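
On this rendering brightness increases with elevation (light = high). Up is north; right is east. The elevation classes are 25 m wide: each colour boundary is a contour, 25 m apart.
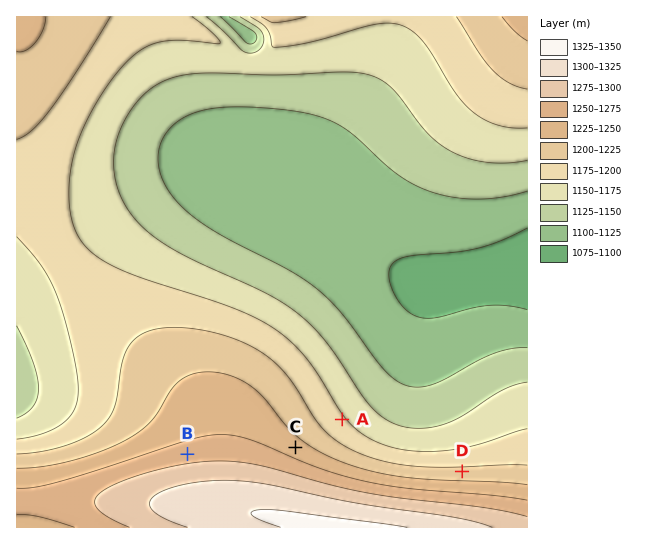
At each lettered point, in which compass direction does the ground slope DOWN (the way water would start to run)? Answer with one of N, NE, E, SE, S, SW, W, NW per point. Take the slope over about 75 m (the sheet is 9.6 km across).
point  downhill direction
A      NE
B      N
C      NE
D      N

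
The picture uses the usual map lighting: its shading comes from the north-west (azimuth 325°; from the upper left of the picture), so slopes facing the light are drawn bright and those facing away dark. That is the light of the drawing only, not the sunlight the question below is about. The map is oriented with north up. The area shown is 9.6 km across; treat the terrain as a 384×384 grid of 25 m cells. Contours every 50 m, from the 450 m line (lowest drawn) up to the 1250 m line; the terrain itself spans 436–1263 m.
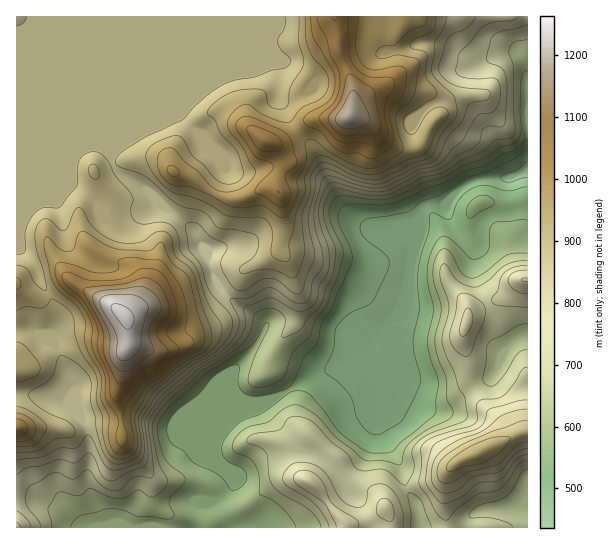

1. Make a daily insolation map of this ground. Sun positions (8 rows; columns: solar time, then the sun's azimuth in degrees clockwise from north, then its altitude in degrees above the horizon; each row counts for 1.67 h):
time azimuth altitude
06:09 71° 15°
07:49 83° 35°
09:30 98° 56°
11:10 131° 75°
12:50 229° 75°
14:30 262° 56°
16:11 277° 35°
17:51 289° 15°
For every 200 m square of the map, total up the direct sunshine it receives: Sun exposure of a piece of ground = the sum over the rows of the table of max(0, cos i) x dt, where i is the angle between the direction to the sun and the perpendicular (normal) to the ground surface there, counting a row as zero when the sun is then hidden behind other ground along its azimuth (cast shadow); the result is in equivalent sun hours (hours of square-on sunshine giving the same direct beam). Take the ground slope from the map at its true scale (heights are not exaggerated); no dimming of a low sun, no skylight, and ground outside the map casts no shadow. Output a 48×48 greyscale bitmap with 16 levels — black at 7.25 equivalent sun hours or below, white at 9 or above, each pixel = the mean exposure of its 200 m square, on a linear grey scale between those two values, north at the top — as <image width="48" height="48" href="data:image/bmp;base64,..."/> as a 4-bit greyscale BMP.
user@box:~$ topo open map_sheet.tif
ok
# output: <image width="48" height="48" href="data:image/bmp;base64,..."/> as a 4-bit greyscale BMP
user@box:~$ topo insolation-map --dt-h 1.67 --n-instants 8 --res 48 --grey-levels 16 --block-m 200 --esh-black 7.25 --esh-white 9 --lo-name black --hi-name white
<image width="48" height="48" href="data:image/bmp;base64,Qk32BAAAAAAAAHYAAAAoAAAAMAAAADAAAAABAAQAAAAAAIAEAAATCwAAEwsAABAAAAAAAAAAAAAAABEREQAiIiIAMzMzAERERABVVVUAZmZmAHd3dwCIiIgAmZmZAKqqqgC7u7sAzMzMAN3d3QDu7u4A////ALq8zd3d3MzMzdzM3dzKqczdzJvLzN3d3bvNzMzMzLzd3d3czcvJi8vcy6yqus3d3czd3MypvMzN3d3d3KqXnL3c2qqZmIqrzczMy8l4rLurzN3c25hnut3dy5l4mImZrMzMu6mamry8zd3du7qsq93d25qJqYeImruquomWRamqqc3cq9y6vd3MzKqJuVRnaXeJuGhjJXiqqcyqvN3d3du7vKqYm7mYVUWImWhohDeqmdy7zN3d3Ki8zJm7mJzLdViZqniMoyepmcys3d3dyZvd3aZoh1Wcyrq9y5mckkipmazKu83cqc3d3duYeIebzIm8uaqblCaZmZm9zLzLq93d3d3MzLq8zLzduah6liNpmZmazczMzd3d3d3cvLzLu93cmad7h1M2mZmYes3d3d3d3d3bvN3MzKq5madbhjASWZmUeZvd3d3d3d3KrN3c3cy4iqZJl0EBE3mUfcq93d3d3d26rMzdzd3JmYRJmJYAAAOGXMu83d3d3dyprMzdzd3JqoaLyrunQQBIe9u7zd3d3dqpq8zd3dypqpmay6qsypZYmdyqrN3d3dupq7vM3dyZqqd6ypqr2quIqs3Kq93d3dypm7rMzMyZqoNr25maubyZq8zJiqzd3dypmsvMy8y5qDOt3MqqqauamZiHaKrN3dyqqtzcy8ypc1m7zMqbqJqniYeZiKq93dupq83dy8uYSbhmi8url5mamYm6mKqt3dqpzLzLqsunrLqqmsush5m8qYq5l5qs3dqa28u5rMyZzN3d3LuaebvdyquqqJqt3duay925dtuszd3cu7yYnMzd3M27qaqt3d2qy93cy8q93Myqq82qvbzdzN3KmZqs3d26zd3d3drM3MrN3cuqy6u8zNy5iJqpvd3M3d3d3dvM3Mzd3dzMu7u7u7upiKqpvd3d3N3d3d3N3c3d3d3buqqZqpmIeaqZvM3d293d3d3d3d3d3d2qqIq6qJh2WYYzNpq7u83d3d3d3d3d3Khpmsy8y8qWZSAAAkaImJzLzN3d3czd2oZ6vLzKvNuocgAAIhREaJmqrN3d3bzNypnMy83LvNyWQiJWVDABRVZ4nN3d3czd3LvbvNupmr25U0m6mXM2dlZ4it3d3d3d3czczcqYibvLh4qqmryYmIiHZ93d3d3d3cvM3bmIvLvJmHd6mavImqu5eN3d3d3d3d3N3LqbyazJh3ibl6rJiaq7qd3d3d3d3d3dzMy7qsy7qazLiKvMmau7qd3d3d3d3d3d3N3dzN3KdX3LmIrdy7u6mt3d3d3d3d3d3czN3dzcmGzMuqvMzM3Jmt3d3d3d3d3d3dzMzdzcqXzM3KvJq8zKmt3d3d3d3d3d3d3d3d3MqZuavMqZrN3Lq93d3d3d3d3d3d3d3dyqmLq8zMuJrN3czN3d3d3d3d3d3d3d3dyqqbq93cu6vczc3d3d3d3d3d3d3d3d3duqqrq93KvLrLzMzN3d3d3d3d3d3d3d3cqpu8rN3bmZq6q7qt3d3d3d3d3d3d3d3dyorLrN3dy6zLu6qg=="/>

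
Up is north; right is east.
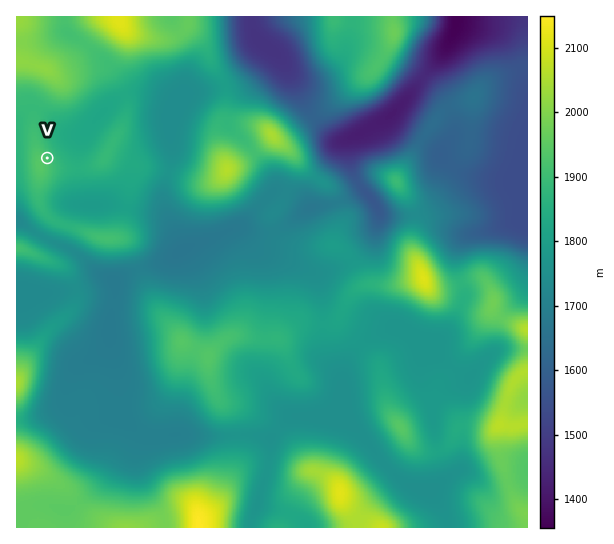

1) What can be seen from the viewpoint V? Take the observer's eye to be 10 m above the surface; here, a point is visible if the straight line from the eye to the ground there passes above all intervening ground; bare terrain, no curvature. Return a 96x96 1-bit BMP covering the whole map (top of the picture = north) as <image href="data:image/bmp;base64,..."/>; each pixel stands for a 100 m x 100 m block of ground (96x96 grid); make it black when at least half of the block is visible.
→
<image width="96" height="96" href="data:image/bmp;base64,Qk2+BAAAAAAAAD4AAAAoAAAAYAAAAGAAAAABAAEAAAAAAIAEAAATCwAAEwsAAAIAAAAAAAAA////AAAAAAAAH//PwAAAGAAAA/8AD///wAAAAAAAA/4AD///4AAAAAAAB/8AD////AAAEAAAB48AD////gAAMAAAAA8AD////wAAMAAAAB8AD////wAAOAAAABwAP////4AAOAAAADgAf////4AAPAAAADAB/////8AIfgAAAHAD/////4AP/wAAAOAH/////wAP/gAAAOA/w////AAH/AAAAeD/Af//EAAD4AAAA8D8AP/4AAAAAAAAB4BgAP/gAAAAAAGAB4AAAP/AAAAAAAMAB4AAAH+AAAAAAAMAT4AAAH8AAAAAAAcAb8AAAH4AAAAAAAcAf+IAAHwAAAAAAA+Af+EAAHAAAAAAAA+Af/AAAEAAAAAAAA+Af/AAAAAAAAAAAA8AP/AAAAAAAAAAAB4AP/AAAAAAAAAAABwAP/gAAAAAAAAAABwAA/jAAAAAAAAAABwBAfzAAAAAAAAAABgAAfxAAAAQAAAAADgAAP8AAAAYAAAAADgAAH8AAAAYEAAAADgAAB8AAAAcGAAAABwAAA8AAAAcOAAAAAAAGAcAAAAePAAAAAAADAcAAAAP/wHAAAAADAMAAAAP/8PAAAAADgAAAAAPh+fgEAAAAAAAAAAGB//4OAAAAAAAAAAAA//8OAAAAAAAAAAAA//+eAAIAAAAAAAAA////AAYAAAAAAAAA////AA4AAAAAAAAA////gP4AAAAAAAAA////x/4AAAAAAAAB//////4AAAAAAAAB//////4AAAAAAAAB//////wAAAAAAAAB//////wAAAAAAAAD//////wAAAAAAAAB////gfwAAAAAAAAA///+AfgAAAAAAAAAf//8AHgAAAAAAAAAP//8ABAAAAAA/AAAD/8AAAAAAAAD/wAABwAAAAAAAAAf/wAAAAAAAAAAAAAf/wAAAAAAAAAAAAAH/wAAAAAAAAAAAAAD/wAYAAAAAAAAAAAB/wA4AAAAAAAAAAAB/wB8AAAAAAAAAAAD/wD8AAAAAAAAAAAD/wD+AAAAAAAAAAAH/4B/AAAAAAAAAAAPwAB/gAAAAAAAAAAfwAA/gAAAAAAAAAH/wAA/wAAAAAAAAAH/4AAfgAAAAAAAAAP/4AAfgAAAAAAAAAP/8AAPgAAAAAAAAAP/8AAPgCAAAAAAAAP/+AAPAeAAAAAAAAf/+AAPA8AAAAAAAAf//AAHD8AAAAAAAAf//AAHP4AAAAAAAAf//AAHvwAAAAAAAAf//gADngAAAAAAAD///gABgAAAAAAAAD///gABgAAAAAAAAD///gAAAAAAAAAAAD///gAAAAAAAAAAAD///wAAAAAAMAAAAD/j/4AAAAAAcAAAAD/A/8ADgAAA+AAAAD+Af/gHAAAB+AAAADwAH/+eAAAH/AAAAAAAH//+AAAP/AAAAAAAH//+AAAf/gAAAAAAH//8AAA//wAAAAAAP//8AAA9/4AAAAAAf+B4AAA8/4AAAAAAfgAgAAA8/4AAAAAA/AAAAAB8/4AAAAAA+AAAAAB8f4AAAAAB8AAAAAA8H4AAAA="/>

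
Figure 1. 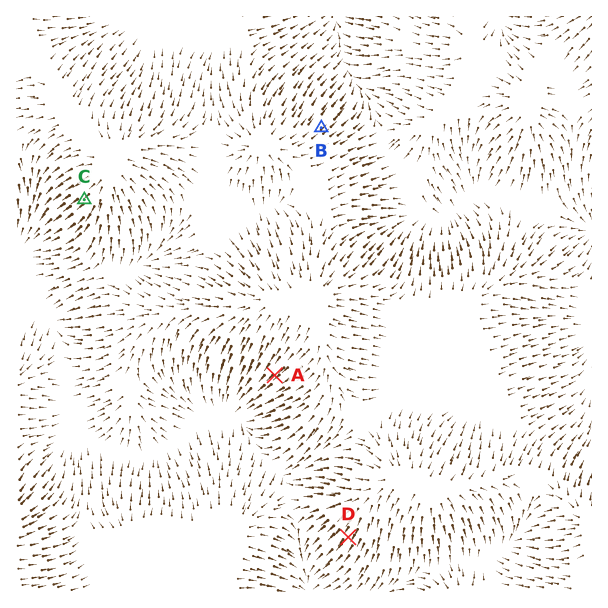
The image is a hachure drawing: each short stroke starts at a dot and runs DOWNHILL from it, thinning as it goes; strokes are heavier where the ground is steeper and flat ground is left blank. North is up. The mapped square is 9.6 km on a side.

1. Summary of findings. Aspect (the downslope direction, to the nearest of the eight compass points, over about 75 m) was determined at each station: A SW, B NE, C SW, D SW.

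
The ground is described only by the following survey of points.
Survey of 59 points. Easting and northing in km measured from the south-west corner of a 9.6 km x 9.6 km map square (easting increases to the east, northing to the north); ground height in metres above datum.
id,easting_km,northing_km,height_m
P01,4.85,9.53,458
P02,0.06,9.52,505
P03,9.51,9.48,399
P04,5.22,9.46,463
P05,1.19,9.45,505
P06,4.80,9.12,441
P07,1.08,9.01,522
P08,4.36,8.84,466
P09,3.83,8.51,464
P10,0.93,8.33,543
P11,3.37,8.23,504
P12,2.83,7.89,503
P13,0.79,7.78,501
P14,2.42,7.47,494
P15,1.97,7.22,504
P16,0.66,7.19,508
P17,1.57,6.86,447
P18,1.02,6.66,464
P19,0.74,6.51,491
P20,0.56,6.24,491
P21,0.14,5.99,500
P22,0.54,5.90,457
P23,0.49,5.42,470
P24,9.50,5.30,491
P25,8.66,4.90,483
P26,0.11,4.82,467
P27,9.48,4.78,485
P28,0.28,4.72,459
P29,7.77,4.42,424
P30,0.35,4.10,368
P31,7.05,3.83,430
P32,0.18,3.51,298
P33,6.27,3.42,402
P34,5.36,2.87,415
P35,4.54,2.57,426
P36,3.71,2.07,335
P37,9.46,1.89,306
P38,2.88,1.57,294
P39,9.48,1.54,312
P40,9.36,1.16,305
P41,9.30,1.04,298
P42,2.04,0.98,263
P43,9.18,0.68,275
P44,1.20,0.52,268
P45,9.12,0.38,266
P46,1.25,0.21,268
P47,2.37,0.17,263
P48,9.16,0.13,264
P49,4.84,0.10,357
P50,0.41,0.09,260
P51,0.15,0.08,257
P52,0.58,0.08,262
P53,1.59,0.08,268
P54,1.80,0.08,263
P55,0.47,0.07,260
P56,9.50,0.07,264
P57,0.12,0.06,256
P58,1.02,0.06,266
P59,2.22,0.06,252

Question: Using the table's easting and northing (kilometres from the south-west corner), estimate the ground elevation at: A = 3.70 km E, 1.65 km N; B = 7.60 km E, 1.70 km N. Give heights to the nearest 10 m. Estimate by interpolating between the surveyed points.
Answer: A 350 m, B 390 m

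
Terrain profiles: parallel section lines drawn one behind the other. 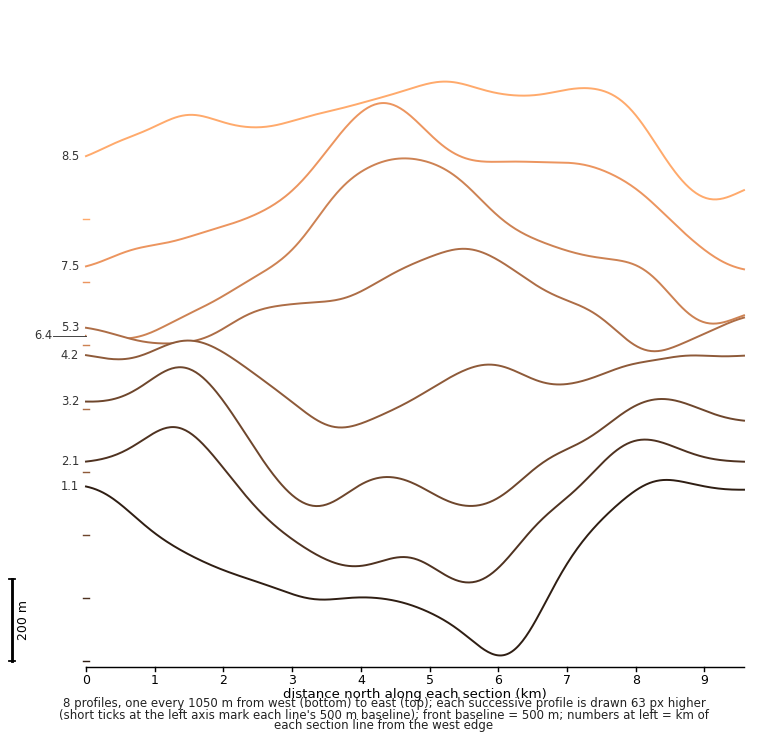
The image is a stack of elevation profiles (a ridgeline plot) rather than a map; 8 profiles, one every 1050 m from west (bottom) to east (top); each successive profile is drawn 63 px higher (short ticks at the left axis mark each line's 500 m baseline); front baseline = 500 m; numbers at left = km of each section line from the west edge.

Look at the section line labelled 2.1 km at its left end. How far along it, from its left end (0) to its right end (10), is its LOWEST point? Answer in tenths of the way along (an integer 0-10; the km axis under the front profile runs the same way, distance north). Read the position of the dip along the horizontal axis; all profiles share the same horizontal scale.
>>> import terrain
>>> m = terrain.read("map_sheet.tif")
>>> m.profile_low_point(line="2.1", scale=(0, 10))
6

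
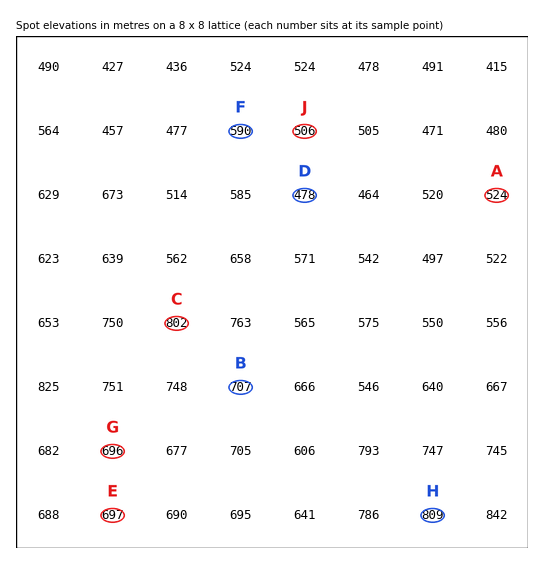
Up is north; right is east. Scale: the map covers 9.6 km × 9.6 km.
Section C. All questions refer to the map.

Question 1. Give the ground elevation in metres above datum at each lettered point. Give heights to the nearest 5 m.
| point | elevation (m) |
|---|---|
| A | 525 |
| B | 705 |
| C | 800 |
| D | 480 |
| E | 695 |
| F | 590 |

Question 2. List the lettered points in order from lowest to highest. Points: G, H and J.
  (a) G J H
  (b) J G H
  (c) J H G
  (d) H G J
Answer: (b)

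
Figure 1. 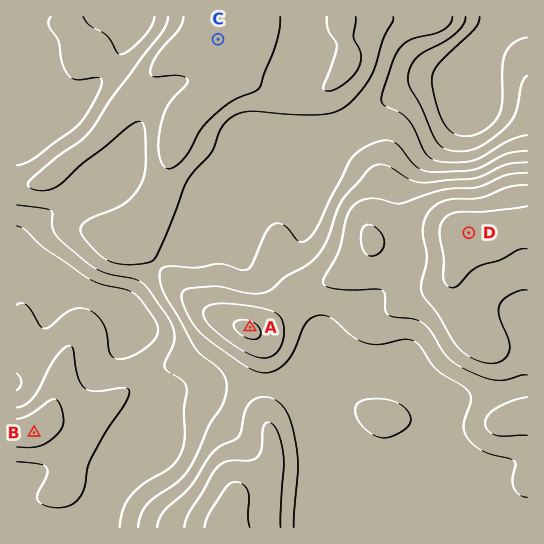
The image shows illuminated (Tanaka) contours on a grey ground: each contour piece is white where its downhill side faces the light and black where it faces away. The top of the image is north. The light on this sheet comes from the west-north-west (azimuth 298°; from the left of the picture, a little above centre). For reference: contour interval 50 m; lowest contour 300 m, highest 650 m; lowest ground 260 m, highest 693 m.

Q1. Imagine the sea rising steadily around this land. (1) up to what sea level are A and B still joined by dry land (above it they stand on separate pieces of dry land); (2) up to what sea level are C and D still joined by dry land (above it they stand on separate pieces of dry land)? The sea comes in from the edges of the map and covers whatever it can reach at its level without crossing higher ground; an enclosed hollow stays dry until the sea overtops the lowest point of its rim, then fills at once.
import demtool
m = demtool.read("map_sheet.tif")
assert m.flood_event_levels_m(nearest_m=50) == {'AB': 400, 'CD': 450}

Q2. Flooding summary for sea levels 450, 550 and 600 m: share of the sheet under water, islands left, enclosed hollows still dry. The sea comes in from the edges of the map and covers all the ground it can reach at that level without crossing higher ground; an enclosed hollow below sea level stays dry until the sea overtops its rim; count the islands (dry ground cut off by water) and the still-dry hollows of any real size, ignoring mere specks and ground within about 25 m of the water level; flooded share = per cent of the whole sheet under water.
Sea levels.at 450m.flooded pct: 43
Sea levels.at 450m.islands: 0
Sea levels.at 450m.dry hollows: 0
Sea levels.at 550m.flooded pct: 85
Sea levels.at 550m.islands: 1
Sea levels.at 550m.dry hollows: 0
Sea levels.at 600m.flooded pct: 94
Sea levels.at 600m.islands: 0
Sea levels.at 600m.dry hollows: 0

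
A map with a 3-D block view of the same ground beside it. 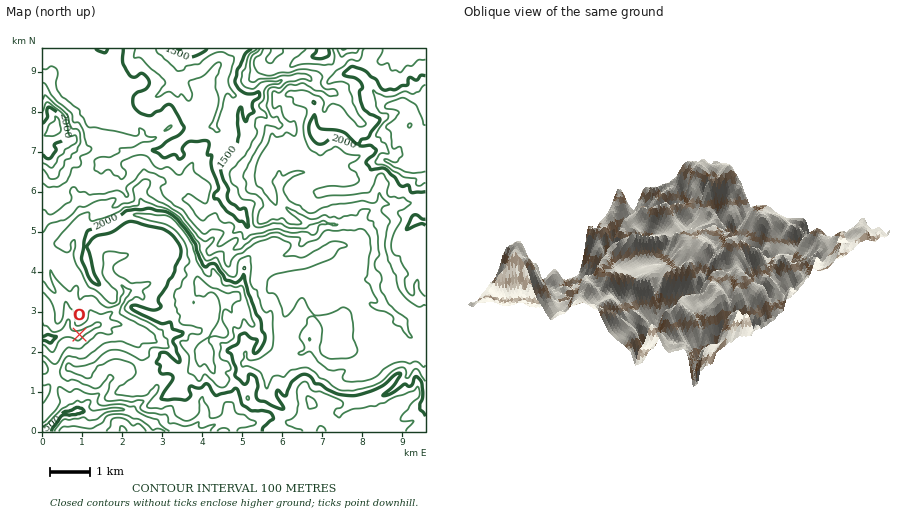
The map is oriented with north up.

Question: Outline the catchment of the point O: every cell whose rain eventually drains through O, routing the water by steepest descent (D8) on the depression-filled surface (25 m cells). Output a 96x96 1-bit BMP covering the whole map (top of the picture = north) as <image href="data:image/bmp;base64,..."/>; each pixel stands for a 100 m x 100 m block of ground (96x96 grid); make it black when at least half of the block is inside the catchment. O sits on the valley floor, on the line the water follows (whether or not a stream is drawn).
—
<image width="96" height="96" href="data:image/bmp;base64,Qk2+BAAAAAAAAD4AAAAoAAAAYAAAAGAAAAABAAEAAAAAAIAEAAATCwAAEwsAAAIAAAAAAAAA////AAAAAAAAAAAAAAAAAAAAAAAAAAAAAAAAAAAAAAAAAAAAAAAAAAAAAAAAAAAAAAAAAAAAAAAAAAAAAAAAAAAAAAAAAAAAAAAAAAAAAAAAAAAAAAAAAAAAAAAAAAAAAAAAAAAAAAAAAAAAAAAAAAAAAAAAAAAAAAAAAAAAAAAAAAAAAAAAAAAAAAAAAAAAAAAAAAAAAAAAAAAAAAAAAAAAAAAAAAAAAAAAAAAAAAAAAAAAEAAAAAAAAAAAAAAAeAAAAAAAAAAAAABg/AAAAAAAAAAAAAD4/gAAAAAAAAAAAAP//wAAAAAAAAAAA////wAAAAAAAAAAB////wAAAAAAAAAAD////wAAAAAAAAAAH////4AAAAAAAAAAP////8AAAAAAAAAAf////+AAAAAAAAAAf/////gAAAAAAAAAf/////gAAAAAAAAAf/////gAAAAAAAAAf/////gAAAAAAAAAf/////gAAAAAAAAAf/////gAAAAAAAAAf/////gAAAAAAAAAf/////wAAAAAAAAAP/////wAAAAAAAAAP/////gAAAAAAAAAH////+AAAAAAAAAAD////wAAAAAAAAAAB////gAAAAAAAAAAB////gAAAAAAAAAAD////gAAAAAAAAAAD////AAAAAAAAAAAD////AAAAAAAAAAAH////AAAAAAAAAAAH////AAAAAAAAAAAH///+AAAAAAAAAAAH///+AAAAAAAAAAAH///+AAAAAAAAAAAH///8AAAAAAAAAAAH///8AAAAAAAAAAAD///4AAAAAAAAAAAA///wAAAAAAAAAAAAH//gAAAAAAAAAAAAB//AAAAAAAAAAAAAA/wAAAAAAAAAAAAAAAAAAAAAAAAAAAAAAAAAAAAAAAAAAAAAAAAAAAAAAAAAAAAAAAAAAAAAAAAAAAAAAAAAAAAAAAAAAAAAAAAAAAAAAAAAAAAAAAAAAAAAAAAAAAAAAAAAAAAAAAAAAAAAAAAAAAAAAAAAAAAAAAAAAAAAAAAAAAAAAAAAAAAAAAAAAAAAAAAAAAAAAAAAAAAAAAAAAAAAAAAAAAAAAAAAAAAAAAAAAAAAAAAAAAAAAAAAAAAAAAAAAAAAAAAAAAAAAAAAAAAAAAAAAAAAAAAAAAAAAAAAAAAAAAAAAAAAAAAAAAAAAAAAAAAAAAAAAAAAAAAAAAAAAAAAAAAAAAAAAAAAAAAAAAAAAAAAAAAAAAAAAAAAAAAAAAAAAAAAAAAAAAAAAAAAAAAAAAAAAAAAAAAAAAAAAAAAAAAAAAAAAAAAAAAAAAAAAAAAAAAAAAAAAAAAAAAAAAAAAAAAAAAAAAAAAAAAAAAAAAAAAAAAAAAAAAAAAAAAAAAAAAAAAAAAAAAAAAAAAAAAAAAAAAAAAAAAAAAAAAAAAAAAAAAAAAAAAAAAAAAAAAAAAAAAAAAAAAAAAAAAAAAAAAAAAAAAAAAAAAAAAAAAAAAAAAAAAAAAAAAAAAAAAAAAAAAAAAAAAAAAAAAAAAAAAAAAAAAAAAAAAAAAAA="/>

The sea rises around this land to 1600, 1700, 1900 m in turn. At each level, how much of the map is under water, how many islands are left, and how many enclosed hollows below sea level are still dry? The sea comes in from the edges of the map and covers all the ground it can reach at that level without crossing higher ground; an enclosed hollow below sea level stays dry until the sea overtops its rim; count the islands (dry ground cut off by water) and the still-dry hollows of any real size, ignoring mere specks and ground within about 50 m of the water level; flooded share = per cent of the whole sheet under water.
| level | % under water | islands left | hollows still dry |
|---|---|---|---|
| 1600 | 17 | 0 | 0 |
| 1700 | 27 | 0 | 0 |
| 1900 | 65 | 0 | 0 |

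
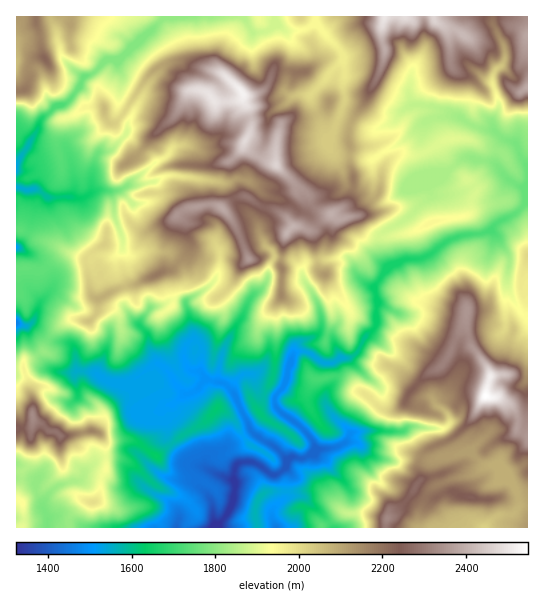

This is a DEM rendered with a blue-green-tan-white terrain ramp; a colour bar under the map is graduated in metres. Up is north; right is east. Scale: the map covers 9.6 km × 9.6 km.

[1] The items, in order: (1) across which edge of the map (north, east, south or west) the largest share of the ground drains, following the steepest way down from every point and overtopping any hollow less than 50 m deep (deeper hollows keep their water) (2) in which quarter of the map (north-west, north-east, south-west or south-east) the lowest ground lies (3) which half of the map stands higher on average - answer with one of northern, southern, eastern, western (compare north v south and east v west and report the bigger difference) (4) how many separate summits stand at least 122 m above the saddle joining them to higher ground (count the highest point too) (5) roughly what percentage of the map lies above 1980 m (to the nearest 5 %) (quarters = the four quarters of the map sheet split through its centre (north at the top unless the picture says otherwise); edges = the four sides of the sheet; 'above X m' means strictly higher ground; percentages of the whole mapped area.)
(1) Drainage is mainly to the south: more ground falls towards that edge than towards any other.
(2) The lowest ground is in the south-west quarter.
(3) Taken as a whole, the northern half is higher than the southern.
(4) There are 7 summits with 122 m or more of prominence.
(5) Ground above 1980 m makes up about 45 % of the sheet.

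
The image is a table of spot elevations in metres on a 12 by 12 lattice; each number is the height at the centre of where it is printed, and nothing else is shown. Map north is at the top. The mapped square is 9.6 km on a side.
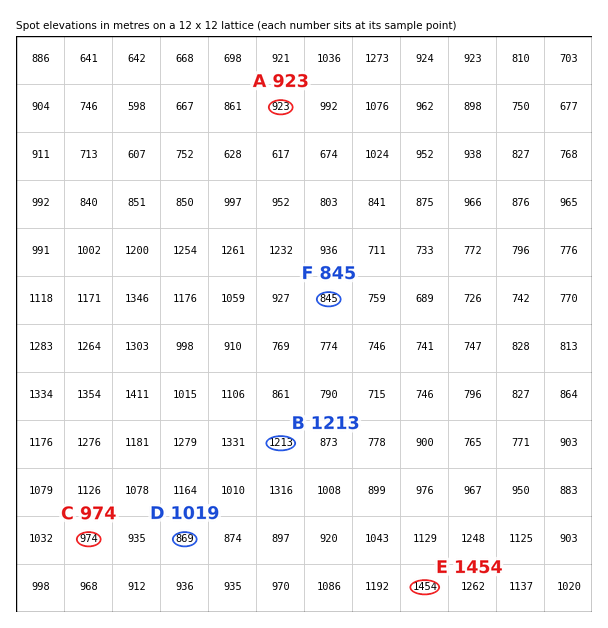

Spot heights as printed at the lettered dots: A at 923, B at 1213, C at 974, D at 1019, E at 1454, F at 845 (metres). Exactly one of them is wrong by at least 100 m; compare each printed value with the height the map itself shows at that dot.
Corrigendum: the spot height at D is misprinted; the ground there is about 869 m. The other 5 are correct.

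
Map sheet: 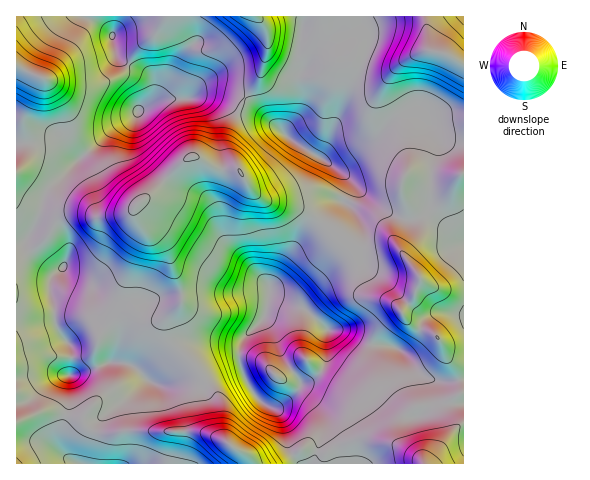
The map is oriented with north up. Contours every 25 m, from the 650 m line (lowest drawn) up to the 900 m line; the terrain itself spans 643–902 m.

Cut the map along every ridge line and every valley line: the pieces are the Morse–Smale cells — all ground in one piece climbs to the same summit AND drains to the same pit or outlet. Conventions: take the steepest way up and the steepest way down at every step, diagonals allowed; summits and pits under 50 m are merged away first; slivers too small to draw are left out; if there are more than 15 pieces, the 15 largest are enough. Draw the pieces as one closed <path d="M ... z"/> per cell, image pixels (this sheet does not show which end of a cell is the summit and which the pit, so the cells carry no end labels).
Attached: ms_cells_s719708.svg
<path d="M194 156l-12 6-31 32-16 13 0 7 6 10 16 12 10 12 12 35 3 18-14 17 0 16 4 9 24 24 8 13 20-12 14-3 17 31 11 10 10 2 11-7 15-17 9-3 11-10 4-10 2-32-22-19-25-8-11-7 20 7 8-1 35-32 21-11 4-7-53-40-34-8-11-5-12-12-10-17-21 0z"/><path d="M134 207l-10 7-19 3-11 0-17-5-25 2-11-3-16 31 4 9 12 12 9 7 8 1-7 8-1 12 4 15 3 22 14 19 1 10-2 18 19-4 20-9 11 0 13 4 14 14 13 6 41-4 3-3-5-8-27-28-4-9 0-16 14-17-3-18-11-33-11-14-16-12-6-10z"/><path d="M189 16l-75 1-1 25 3 13 10 9 24 12 4 8-1 12-7 11-3 0-12 12-22 13-61 57-8 19 2 4 10 2 25-2 17 5 33-4 24-19 31-32 10-6 8 2 17 11 21-1-11-16 0-14 17-40-20-7-18-1-18 9-21 0-18 5 16-15 18-33 12-13z"/><path d="M428 214l-13 6 0 16-12 18-7-7-8 0-14 5-16-2-4 8-21 11-35 32-8 1-20-7 11 7 25 8 22 20 15 1 21 12 7 2 15 0 16 6 7 7 6 11 13 10 16 3 18-2 2-2 0-136-25-22z"/><path d="M339 330l-11 0-2 31-4 10-11 10-9 3-11 13 10-2 4 3 12 12 3 7 2 17-7 25-4 4 152 1 1-85-20 3-16-3-13-10-6-11-7-7-16-6-18-1z"/><path d="M113 16l-97 1 0 47 11 8 13 5-16 39 2 37-4 13-6 6 0 29 5 4 19 6 8-22 61-57 22-13 19-18 3-5 1-12-4-8-24-12-10-9-3-13z"/><path d="M25 241l-9 3 1 178 24-10 15 0 27 6 2 7 4 4 9 3 13 2 14-4 74 1 26 9-5-40-16-20-8 4-36 2-13-6-14-14-13-4-11 0-39 13 1-28-14-19-3-22-4-15 1-12 7-8-8-1-9-7-12-12z"/><path d="M238 365l-14 3-19 11 16 25 2 29 2 9-26-11-74-1-14 4-13-2-9-3-4-4-2-7-27-6-15 0-25 11 0 40 295 1 4-5 7-25 0-13-5-11-16-15-6 0-18 13-11-2-11-10z"/><path d="M428 50l-11 3-24 13-9 0-22-6-4 14-10 15-19 51-10 17 3 3 6 3 7-1 22-15 18-9 17-18 18-8 13 2 19 24 10 4 12 1 0-79-19-11z"/><path d="M245 99l-15 32-3 7 0 14 21 34 7 7 12 9 38 9 52 39 5-18-1-9-5-12-12-9 7-14-1-8-20-16-39-24-33-32z"/><path d="M417 112l-12 1-9 5-21 20-18 9-22 15-6 2 19 13 26 27 17 10 15 6 9-2-13-24-1-8 3-9 21 9 16 0 10-3 13-10 0-29-22-6-16-21z"/><path d="M361 16l-57 1-6 35 4 16-4 10 3 27-4 11-10 11-3 6 11 10 24 14 10-17 19-51 14-27 0-4-9-3 9-22-2-2z"/><path d="M257 16l-67 0 5 27-12 13-18 33-12 13 14-3 21 0 18-9 18 1 21 7 15-21 8-30-2-19z"/><path d="M304 16l-46 1 8 11 2 19-8 30-15 21 39 35 13-17 4-11-3-27 4-10-4-16z"/><path d="M424 16l-40 0-14 6-8 10 8 6-6 21 20 7 9 0 24-13 10-3 4 1z"/>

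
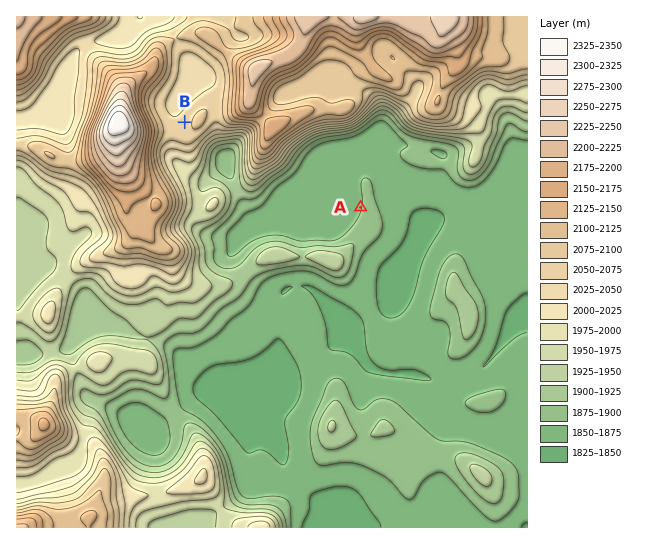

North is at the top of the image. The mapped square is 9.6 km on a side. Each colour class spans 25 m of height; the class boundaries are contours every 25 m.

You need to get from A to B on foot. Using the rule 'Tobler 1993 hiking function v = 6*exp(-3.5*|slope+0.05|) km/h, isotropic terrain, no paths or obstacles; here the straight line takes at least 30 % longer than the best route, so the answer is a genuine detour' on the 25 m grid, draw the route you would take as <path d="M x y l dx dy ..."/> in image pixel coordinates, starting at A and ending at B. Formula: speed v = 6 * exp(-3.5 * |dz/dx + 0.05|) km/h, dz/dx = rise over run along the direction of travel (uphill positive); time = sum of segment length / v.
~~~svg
<path d="M361 207l-22-10-85 0-41-22-7-6-21-43 0-4"/>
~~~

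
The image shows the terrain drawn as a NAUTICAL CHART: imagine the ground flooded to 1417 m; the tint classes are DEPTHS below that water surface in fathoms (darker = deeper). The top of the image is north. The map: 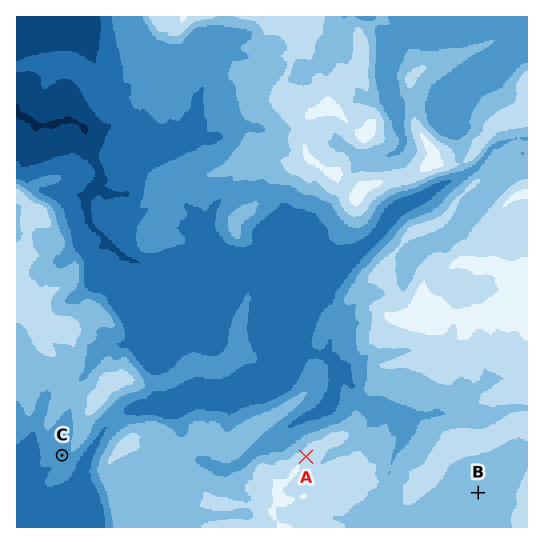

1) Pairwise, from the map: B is higher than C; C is lower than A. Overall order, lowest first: C B A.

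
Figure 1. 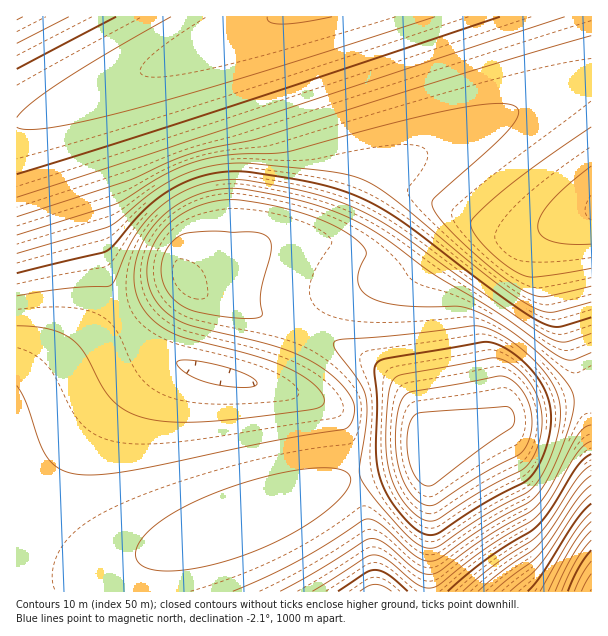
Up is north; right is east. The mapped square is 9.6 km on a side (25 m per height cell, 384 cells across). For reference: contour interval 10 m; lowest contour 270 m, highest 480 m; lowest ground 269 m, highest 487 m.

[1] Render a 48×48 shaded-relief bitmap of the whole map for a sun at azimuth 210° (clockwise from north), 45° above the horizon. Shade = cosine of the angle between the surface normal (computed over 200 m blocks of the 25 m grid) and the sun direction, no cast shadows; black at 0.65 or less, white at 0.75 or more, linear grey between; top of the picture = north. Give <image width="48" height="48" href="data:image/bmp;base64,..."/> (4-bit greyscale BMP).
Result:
<image width="48" height="48" href="data:image/bmp;base64,Qk32BAAAAAAAAHYAAAAoAAAAMAAAADAAAAABAAQAAAAAAIAEAAATCwAAEwsAABAAAAAAAAAAAAAAABEREQAiIiIAMzMzAERERABVVVUAZmZmAHd3dwCIiIgAmZmZAKqqqgC7u7sAzMzMAN3d3QDu7u4A////AJmZmZmZmZmqqqqqqqu7vN7uy7q7u6mHeJmZmZmZmZmaqqqqqqq7vN7uy7u7u7mHiJmZmZmZmZmZmqqqqqqqvN7u27u7u7qYiJmZmZmZmZmZmZmqqqqqvN7u27u7vLqYiZmYiIiIiZmZmZmZmqqqq97u27u7zMqYmZmIiIiIiIiImZmZmZmqq97uy7u8zMuZmpiIiIiIiIiIiIiZmZmZq97ty7u7zMqZmoiIiIiIiIiIiIiIiJmZq97ty7u7zLqYmoiIiIiIiIiIiIiIiIiJm93cuqq7vLqImoiIiIiIiIiHd4iIiIiIm83cqqqru6mImoiIiIiIh3d3d3d3d3iIm83LqZqqu6h4moiIiIiId3d3d3d3d3d4m8y6mZmaqph3moiIiIiId3d3d3d3d3d3m8y5iImZqYdnioiIiIiId3d3d3d3d3d4m7uoiIiJmXZmioiIiIiId3d3d3d3dnd5q7uYd3iIiGVWiYiIiIiIh3d3d3d3d3iavLqHd3d3h1RFeYiIiIiIiHd3d3d4iZq8zLl2Zmd3dUM1eIiIiIiIiId3iImaq7zMy6hmZmZmZDI1eIiIiIiIiIiJmqu8zMzMuodmZmZmUyI0Z3iIiIiIiJmrvMzMzMu6mHZmZmZlQhEkZ3eIiIiIiavM3d3My7qYd2ZmZmZkMQE1Znd4iIiIm83d3cy7qpiHd3ZmZmZTEAE1Znd3eIiJvN3dzLqpmIh3d3d2ZmZCEAJFZnd3d4iKvN3LupmIiIiId3d3d2UxABNWZnd3d3iazMyqmYiIiIiIiId3dlMgASRmZmd3d3iavLqYiIiIiIiIiIiHdUIQEkZmZmZ3d3iau6mIiIiIiIiIiIh3VCERJGZmZmZmd3eaqpiIiIiIiZmZiIdlQiEjRnd3ZmZmZ3eJmZiIiIiIiZmIh2VDMiI1Z4d3d2ZmZmeIiId4iIiIiIh2ZUQzIzRniIiId2ZmZmd3d3d3eIiHd2VUQzMzRFeImIiIiGZmZmZ3dmZmd3ZlVEQzMzNFV4iZmZmIiGZmZmZmZlVVVVRDMzMzNEVniJmZmZmZmGZmZmZmZVREMzMiIjM0VWeImZmZmZmZmXd2ZmZmZUQzIiIiI0RWZ4iJmZmZmZmZmXd3dmZmZlQzIiIjRVZ3iIiImZmZmZmZmXd3d3dmZmVEMzNFZnd3iIiIiJmZmZmZmYh3d3d3dmZlVVVmZ3d3d4iIiIiZmZmZmYiId3d3d3ZmZmZmZnd3d3d4iIiImZmZmZiIiId3d3d3ZmZmZmZ3d3d3eIiIiJmZmZmYiIiHd3d3d2ZmZmZmd3d3d3iIiIiZmZmZmIiIiHd3d3d2ZmZmZnd3d3d4iIiImamZmZmIiIh3d3d3dmZmZmZ3d3d3eIiIiKqpmZmZiIiIh3d3d3dmZmZmd3d3d3eIiKqqqpmZmZiIiId3d3d3ZmZmZnd3d3d3iKqqqqqZmZmYiIiHd3d3d3ZmZmZ3d3d3d6qqqqqqmZmZmIiIiHd3d3d2ZmZmZ3d3d6qqqqqqqZmZmYiIiId3d3d3ZmZmZnd3dw=="/>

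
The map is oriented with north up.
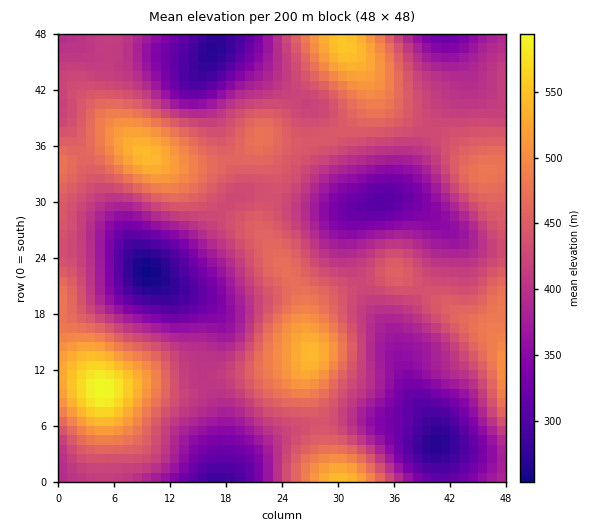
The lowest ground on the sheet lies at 255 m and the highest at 595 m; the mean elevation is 415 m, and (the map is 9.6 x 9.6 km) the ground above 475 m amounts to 14.8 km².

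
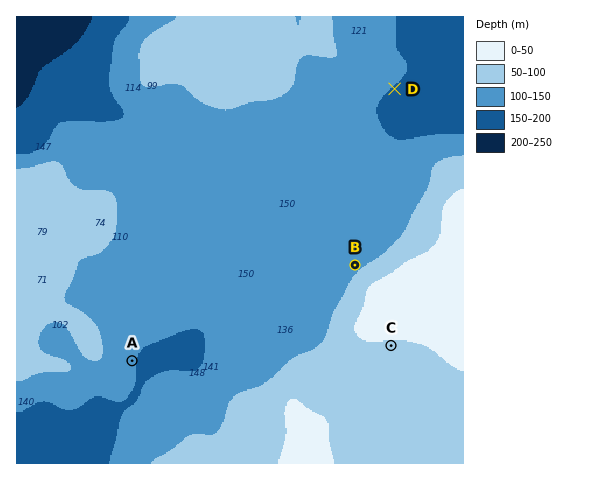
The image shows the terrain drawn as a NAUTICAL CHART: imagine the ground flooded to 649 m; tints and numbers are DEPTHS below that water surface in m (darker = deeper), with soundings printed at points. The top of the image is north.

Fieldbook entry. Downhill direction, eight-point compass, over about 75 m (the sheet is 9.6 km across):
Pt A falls E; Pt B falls NW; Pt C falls S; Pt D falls SE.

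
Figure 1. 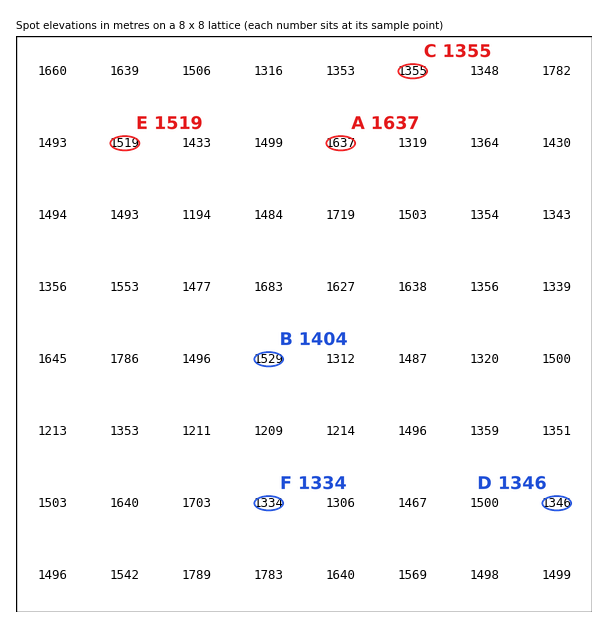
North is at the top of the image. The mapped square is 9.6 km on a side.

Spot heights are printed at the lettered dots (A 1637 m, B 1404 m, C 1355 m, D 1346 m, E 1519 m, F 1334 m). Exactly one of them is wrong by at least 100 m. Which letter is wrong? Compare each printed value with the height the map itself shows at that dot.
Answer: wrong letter B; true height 1529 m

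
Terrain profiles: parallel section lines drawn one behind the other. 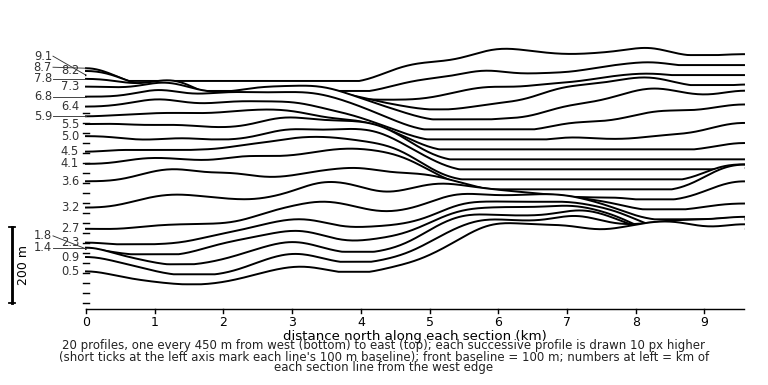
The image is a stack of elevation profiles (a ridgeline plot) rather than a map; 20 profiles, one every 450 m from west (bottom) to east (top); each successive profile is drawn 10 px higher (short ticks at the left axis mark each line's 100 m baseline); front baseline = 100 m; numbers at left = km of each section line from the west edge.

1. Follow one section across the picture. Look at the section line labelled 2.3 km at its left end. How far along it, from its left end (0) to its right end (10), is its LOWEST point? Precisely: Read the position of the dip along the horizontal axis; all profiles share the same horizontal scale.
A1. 1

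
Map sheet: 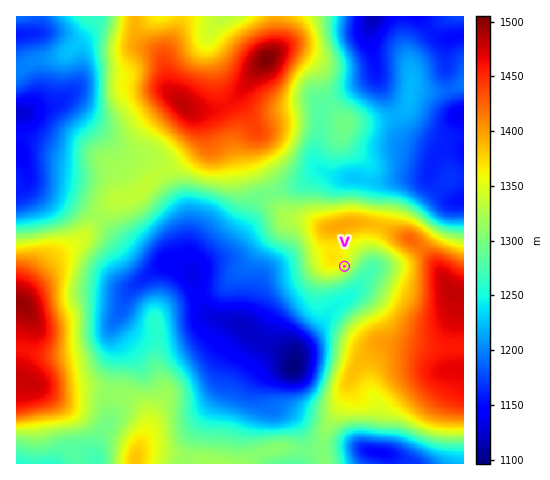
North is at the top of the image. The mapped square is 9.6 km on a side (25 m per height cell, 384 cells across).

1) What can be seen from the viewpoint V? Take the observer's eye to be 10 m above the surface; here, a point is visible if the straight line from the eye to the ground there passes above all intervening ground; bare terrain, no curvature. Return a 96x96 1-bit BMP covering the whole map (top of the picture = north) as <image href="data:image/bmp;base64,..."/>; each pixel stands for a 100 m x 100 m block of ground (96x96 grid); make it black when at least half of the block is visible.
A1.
<image width="96" height="96" href="data:image/bmp;base64,Qk2+BAAAAAAAAD4AAAAoAAAAYAAAAGAAAAABAAEAAAAAAIAEAAATCwAAEwsAAAIAAAAAAAAA////AAAAAAAAAAB/4f/wAAAAAAAAAAB////wAAAAAAAAAAB////8B4AAAAAAAAB//////4AAAAAAAAB//////4AAAAAAAAB//////4AAAAAAAAA//////4AAAAAAAAA//////8AAAAAAAwAf/////8AAAAAAD4Af/////8AAAAAAH8Af/////8AAAAAAf8Af/////8AAAAAA/8Af/////8AAAAAB/+A//////+AAAAAD//////////AAAAAH//////////AAAAAH//////////gAAAAP///z//////wAAAAf///j////w/4AAAB////j////gP8ADgD////H////AP8AH4D//wAH/z//AH+AH+D//AAH8AH+AD+AP8A/+AAHgAAMAD/AP4AP4AAAAAAAAB/AfwAHwAAAAAAAAB/gfwAHgAAAAAAAAB/5/wAHgAAAAAAAAB///wAHAAAAAAAAAD///4AOAAAAAAAAAD///4AIAAAAAAAAAH///8AAAAAAAAAAAP///8AAAAAAAAAAAf///+AAAAAAAAAAA////+AAAAAAAAAAAP///+AAAAAAAAAAAH///+AAAAAAAAAAAB///+AAAAAAAAAAAA///+AAAAAAAAAAAAf//+AAAAAAAAAAAAf//+AAAAAAAAAAAAf//+AAAAAAAAAAAA///8AAAAAAAAAAAA///8AAAAAAAAAAAAf//8AAAAAAAAAAAAP//4AAAAAAAAAAAAH//wAAAAAAAAAAAAH//AAAAAAAAAAAAAP/+AAAAAAAAAAAAAf/8AAAAAAAAAAAAA//wAAAAAAAAAAAAAf+AAAAAAAAAAAAAAAAAAAAAAAAAAAAAAAAAAAAAAAAAAAAAAAAAAAAAAAAAAAAAAAAAAAAAAAAAAAAAAAAAAAAAAAAAAAAAAAAAAAAAAAAAAAAAAAAAAAAAAAAAAAAAAAAAAAAAAAAAAAAAAAAAAAAAAAAAAAAAAAAAAAAAAAAAAAAAAAAAAAAAAAAAAAAAAAAAAAAAAAAAAAAAAAAAAAAAAAAAAAAAAAAAAAAAAAAAAAAAAAAAAAAAAAAAAAAAAAAAAAAAAAAAAAAAAAAAAAAAAAAAAAAAAAAAAAAAAAAAAAAAAAAAAAAAAAAAAAAAAAAAAAAAAAAAAAAAAAAAAAAAAAAAAAAAAAAAAAAAAAAAAAAAAAAAAAAAAAAAAAAAAAAAAAAAAAAAAAAAAAAAAAAAAAAAAAAAAAAAAAAAAAAAAAAAAAAAAAAAAAAAAAAAAAAAAAAAAAAAAAAAAAAAAAAAAAAAAAAAAAAAAAAAAAAAAAAAAAAAAAAAAAAAAAAAAAAAAAAAAAAAAAAAAAAAAAAAAAAAAAAAAAAAAAAAAAAAAAAAAAAAAAAAAAAAAAAAAAAAAAAAAAAAAAAAAAAAAAAAAAAAAAAAAAAAAAAAAAAAAAAAAAAAAAAAAAAAAAAAAAAAAAAAAAAAAAAAAAAAAAAAAAAAAAAAAAAAAAAAAAAAAAAAAAAAAAAAAAAAAAAAAAAAAAAAAAAAAAAAAAAAAA="/>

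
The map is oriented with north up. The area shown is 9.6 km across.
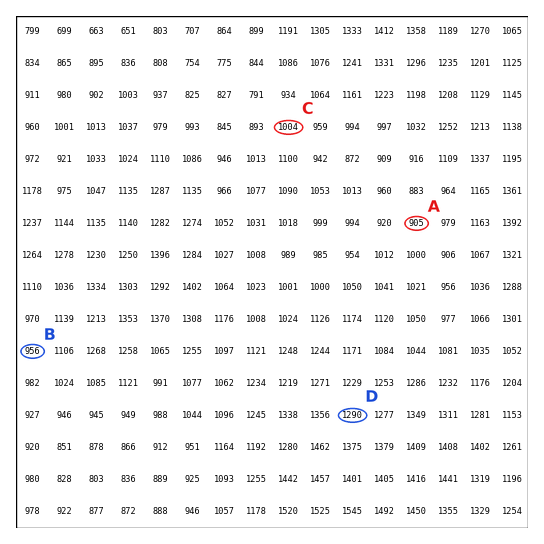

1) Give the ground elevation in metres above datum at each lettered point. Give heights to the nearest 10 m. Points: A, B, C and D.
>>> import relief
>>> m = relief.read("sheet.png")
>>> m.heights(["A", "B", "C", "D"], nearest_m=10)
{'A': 900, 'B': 960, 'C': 1000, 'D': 1290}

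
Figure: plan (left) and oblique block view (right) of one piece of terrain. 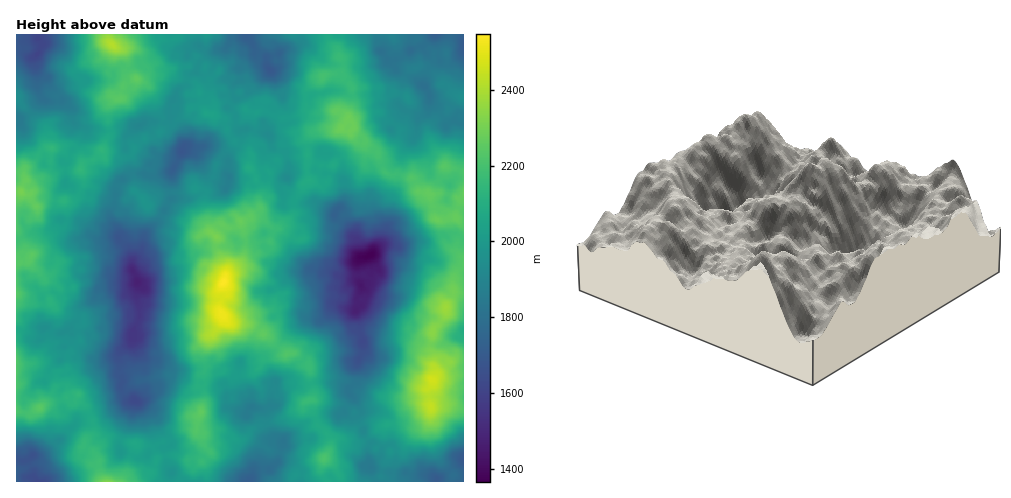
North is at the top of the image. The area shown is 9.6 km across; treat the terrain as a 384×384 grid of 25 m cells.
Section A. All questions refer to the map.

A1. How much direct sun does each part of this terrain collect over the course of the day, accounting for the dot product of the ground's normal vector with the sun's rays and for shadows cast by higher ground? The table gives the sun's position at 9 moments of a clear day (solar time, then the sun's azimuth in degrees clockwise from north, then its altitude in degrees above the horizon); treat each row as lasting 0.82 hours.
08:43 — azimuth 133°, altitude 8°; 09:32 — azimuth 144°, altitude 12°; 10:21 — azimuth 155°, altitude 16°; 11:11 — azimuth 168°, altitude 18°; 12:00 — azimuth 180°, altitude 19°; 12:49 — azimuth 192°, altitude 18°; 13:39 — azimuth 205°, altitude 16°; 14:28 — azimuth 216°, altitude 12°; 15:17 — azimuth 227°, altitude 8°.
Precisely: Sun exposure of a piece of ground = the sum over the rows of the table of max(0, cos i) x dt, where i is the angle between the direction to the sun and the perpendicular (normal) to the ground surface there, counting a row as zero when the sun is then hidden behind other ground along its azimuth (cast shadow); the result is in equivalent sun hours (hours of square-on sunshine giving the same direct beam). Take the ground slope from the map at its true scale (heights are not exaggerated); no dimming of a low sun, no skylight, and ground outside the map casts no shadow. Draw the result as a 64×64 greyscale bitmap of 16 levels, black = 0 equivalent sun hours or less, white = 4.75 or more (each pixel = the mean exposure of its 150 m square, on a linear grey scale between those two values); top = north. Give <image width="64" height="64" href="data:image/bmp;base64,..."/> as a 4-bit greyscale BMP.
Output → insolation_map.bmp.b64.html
<image width="64" height="64" href="data:image/bmp;base64,Qk12CAAAAAAAAHYAAAAoAAAAQAAAAEAAAAABAAQAAAAAAAAIAAATCwAAEwsAABAAAAAAAAAAAAAAABEREQAiIiIAMzMzAERERABVVVUAZmZmAHd3dwCIiIgAmZmZAKqqqgC7u7sAzMzMAN3d3QDu7u4A////AFV7qHiXUQABMjdjJs7LmKiXVCRomKtYl1EnhVRTRmaIepm7uqhiAAEjRGZou9uqvMlzIzNXi8pWQhNniIib2TMieIvcuWQgAAATeKqYqs3duphzM2mr2WRWV5qtut7IQpg2mYh1RDAAFDNHhDVZqsu7qZdVZEVmRIqZaZvP7shmuby4ZFdTQwFXdTMlZ5ZGeLupZCNEIBVYiZl1et7/3N3+7dgzNEJGVERDVlaLllVYm5VEVlIRA2dmZqib///+/u/+upYyNTRAAAETeqqHVVMmiHiHZ2VCMkKMu7vO//78//26liECEQAAAANodmRVMRN6vdyXlyAAJVeamYnNzM///8y5VFQhAAAAAUeHdTEhACV5qqhjEAAUQzR3iryr79muyoiYUzAAAAATVFWHUSMhIiN6zJVBEkIhJZmarLzMMleYesp0QQAAACNUIjVkR2RFMjWKqqhjFFaKiamHd5dCACR3dzNDAAABIzIAA0Z4iZl3VVaYhTETSZd4dUNVRGMQAzRVRDMQASMiIiEBR2aHd2Z0EBNEI0NUNDWJmIZWhxADQgEyQyJWZEQzJEVWiqumZYU0IiRVMiAiRmVZmYZVYyERIiJDMzRWZTM2iIl4rLh3ZXmGZlQyASJkM2Z3eHaIVEQiEjREMhM0M0VniYVXzc3Ly5dDIAABJDMxETRVZ4hxEzQzIzMiMyNoqYeoZDZ7//yXZnQgAAERIyRTE4ZCE0UzNEZDIhAkRYu7ur26mHis3ZQ0ZVMQEjREVRAjNjEBM0RWmGYxASRYqZzf687rqYVFUzZlVTI1d2ZTIQATEQAlZFh4h2IRE2h3Vt7+/uy7pAATEjMREjV4hkQ0IABFUzM0RGd3Y0MjV4Z3m8zv7LuFEAAAESEkREZlNYqDEVZTNnVWdDVVREVniIZFjv/LdEQgAAACMiMzNWZDVYmEuIiIqFZ3ZFVkNFVXh2esqHZSE1EAAAAAERIkQzUybMt4qcy5dUVUZEQzNFQ0R4dTNEUjUxERAAAAASIiRUV7ubzNyodBE1UjMyIkMyNnUyMzM1WHVDMREQAREBAjd3dniHZ1aZUQEyETM1ZVVlQjZ2IRI0djMzNFIRIiISJUQkeHVkNnp2NCMiICNYeJh4iXYwETZ3Q0QzQxEjNEMhIQNzJImHaJlUNUESRWZodka5dWZTETIjQyMiIhJFVEMgJEVpmYVRR4VVQzRFZEJEVFZXq6dCIiM1MyJDIBJEQyMzVnmFeGRmhVUzZ4d3VFIiJGiJhUQiIzM0MjMhMiMzESNayVM2dlZ2dlV3eIh1RDIBNXU4h3VVZVMQASNENEMQI1Z4dkVXeFZ2Z3dnaHdCEAASJHiZh5h2UyEAE1M0UyRUVEV2MQEiNEZ5h3hkVlISAAE1iam8y7p1VEMiIBNFeJZCICQyIhM0Q1h2mnRoh1MQATRXea3tl3Z5h2MiNEJYYzQRI1ZUQ0Q0Z3iYZ1eYiWMkVERomKqYZVaJiHaIZ4Y0SFRDV5mGdmd4eHd1RDSDOId3RZh0NVNneJqpiZqruYaFirdEdndWaamslDVzMxNUeHiFRmVGZEeamZdnaLzuzKZ6p2WImYiLq7y4VDMhERRTd2MSVURTJr3JiqmqqoZoZ3mZq6uZh4eJqpUzIgAAARElZAAURGZkaKqt3dy3Q0NKp1eKqqqIhqiHRmMQAAAAAAI1ITM1iaiIib3u7clkFHqnRkI0d3dlWXQkVUMgAAAAABVTSKnO7amYqrqqmHhmZURlQBN4h2ZWMSIjRlIAAAAAETQ3rLu8zNvMy4dUMzExUzWFRodXhSEREQA0IQAAASITMBWIZ4d73tzcliASNCUyNFiKuqmYZBEhACIQEgAWZUVjMjNDaJm93ahlMiaGY0QBNFZ2eaqYdlUgEQAlMliFVHZFZXipmKqWMhETWJhREkRUQ0esmKuFVUMQACNFhCQ0dndnRFiZiIZAARIiIhABVohTEWd3R3hVUxAAEVhkVDIlZnUzN4mZhjEAACEAAAA3h1MTRVVFd4p1MhIjSGM0U1h4V3isu6hTIQABIAAAABABIgABVVNZuql3iXeIYzQzVois7//qZREAEAIQAAAAERAAESJHYiNZqs28u6ciIjV4dYm83alSAAEyEQAAABMyERAkWIV0IUNZzf7+hXdnZ2MjRFVWZkIyIzMhAAACQxE0I1e6m6qWZmatvMqGaaiJdlQiE0RkYzNDMyAAETdxAAARNpzN79u4Vlh3dTNoiaZCRlVohTI1ZkMkQiNmSkEAACR4ms793bp2VWMkVEMyRTJVQ0MiAjUzM2hjJFi3QgASR6l3iZnMyYVmVUNFMRRUIlVUIQABNWZ3dkQ2eZIhJEe6hSMzSLzaqGVmRGRUEAAUVndBADZmZlUjE2dlMRIiWHcxIhNoqniahEJDMwEwAAFVe8qJdUREIgE0Z1MSISJYmFZmZEZ0WKqFI0ZUQyAAABJniphTIzEANXdSMhEQF6mIq7h2QQJVaHdWVYMREAABNDIjRUIyIRFIl0ESIRETVCWqurp2NFYxNGRCJWMhASNGQQA1VmQyIyJFMjISMRIQFEZr3+qGMiEyVRABISM0NVMgFHZlRCNVISJGZCRlIBE0R639qpUyNUUjYhEzRIhkQxJVQhJENGdTJERGRDIiNHdmmXMiMyVol3iqgyE2h6qWRlQhESV3eHh0ERRWVEVVZWZCAAAjRER5qsyWQ0V6rLiXYwEzJXh1ZUMAJY"/>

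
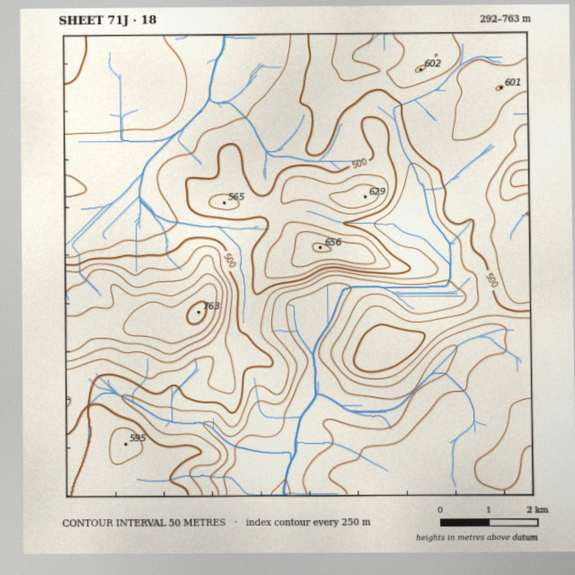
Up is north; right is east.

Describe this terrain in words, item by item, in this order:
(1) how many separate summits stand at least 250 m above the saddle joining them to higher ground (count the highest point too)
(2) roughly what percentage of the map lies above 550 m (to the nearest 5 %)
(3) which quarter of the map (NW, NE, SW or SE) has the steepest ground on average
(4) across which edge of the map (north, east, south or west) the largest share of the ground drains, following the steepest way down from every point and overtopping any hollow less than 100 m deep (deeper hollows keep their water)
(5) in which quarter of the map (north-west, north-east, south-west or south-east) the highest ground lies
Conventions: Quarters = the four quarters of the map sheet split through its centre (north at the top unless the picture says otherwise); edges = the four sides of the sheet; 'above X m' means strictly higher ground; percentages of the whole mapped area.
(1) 1 summit rises at least 250 m above its surroundings.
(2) About 20 % of the map lies above 550 m.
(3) Slopes are steepest in the south-west quarter.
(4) The largest share of the runoff leaves by the southern edge.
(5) The highest point lies in the south-west quarter of the map.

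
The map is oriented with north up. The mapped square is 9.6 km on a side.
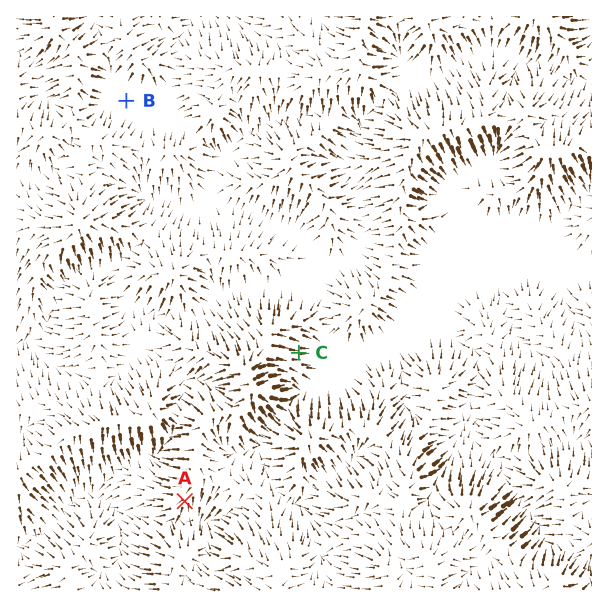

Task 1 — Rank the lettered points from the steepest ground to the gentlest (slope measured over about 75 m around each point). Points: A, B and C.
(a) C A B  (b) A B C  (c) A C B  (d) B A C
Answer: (a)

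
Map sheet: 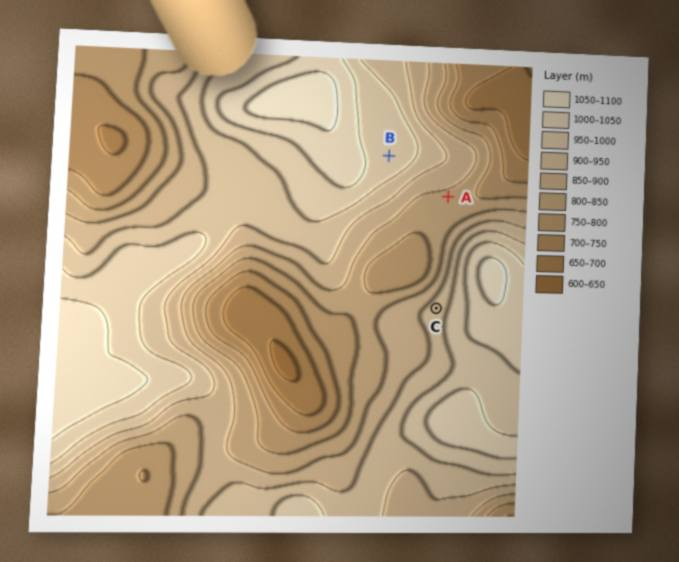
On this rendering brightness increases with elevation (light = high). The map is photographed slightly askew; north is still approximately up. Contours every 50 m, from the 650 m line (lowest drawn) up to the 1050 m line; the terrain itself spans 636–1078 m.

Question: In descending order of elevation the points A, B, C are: B C A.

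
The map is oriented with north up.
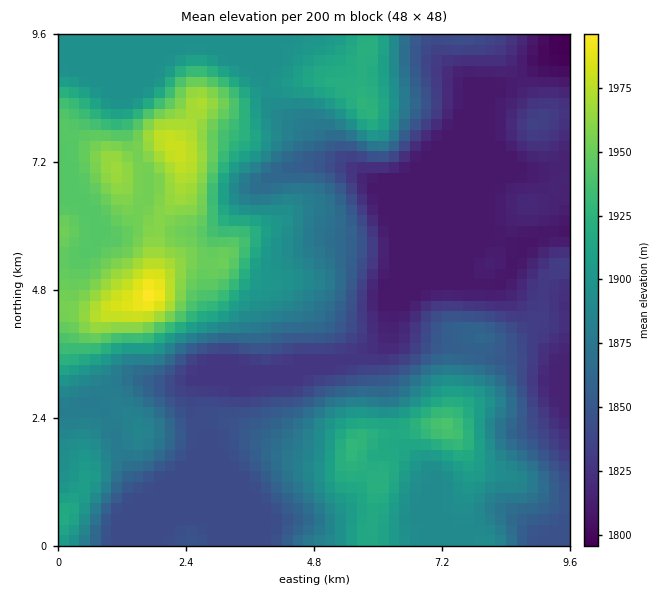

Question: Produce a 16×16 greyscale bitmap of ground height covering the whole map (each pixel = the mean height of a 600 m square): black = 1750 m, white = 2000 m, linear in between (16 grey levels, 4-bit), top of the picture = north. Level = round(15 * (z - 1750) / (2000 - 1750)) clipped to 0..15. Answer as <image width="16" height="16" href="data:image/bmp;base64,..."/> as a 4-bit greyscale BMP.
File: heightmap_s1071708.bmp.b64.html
<image width="16" height="16" href="data:image/bmp;base64,Qk32AAAAAAAAAHYAAAAoAAAAEAAAABAAAAABAAQAAAAAAIAAAAATCwAAEwsAABAAAAAAAAAAAAAAABEREQAiIiIAMzMzAERERABVVVUAZmZmAHd3dwCIiIgAmZmZAKqqqgC7u7sAzMzMAN3d3QDu7u4A////AJZmZmeKmIhml2ZmZ5qomHaYdmZ4qqmZhoiHZniaq7hliHZVVniJqWSYdlVVVWeHVMy5d3ZlRWZUzu26mHVEVVXN7cuZdURERczNy5h2REREzM3JmHVERETNzcl3ZERERMzO25dnZEREur3bmIqWREWZmsqZqpZERJmZmZmahlVD"/>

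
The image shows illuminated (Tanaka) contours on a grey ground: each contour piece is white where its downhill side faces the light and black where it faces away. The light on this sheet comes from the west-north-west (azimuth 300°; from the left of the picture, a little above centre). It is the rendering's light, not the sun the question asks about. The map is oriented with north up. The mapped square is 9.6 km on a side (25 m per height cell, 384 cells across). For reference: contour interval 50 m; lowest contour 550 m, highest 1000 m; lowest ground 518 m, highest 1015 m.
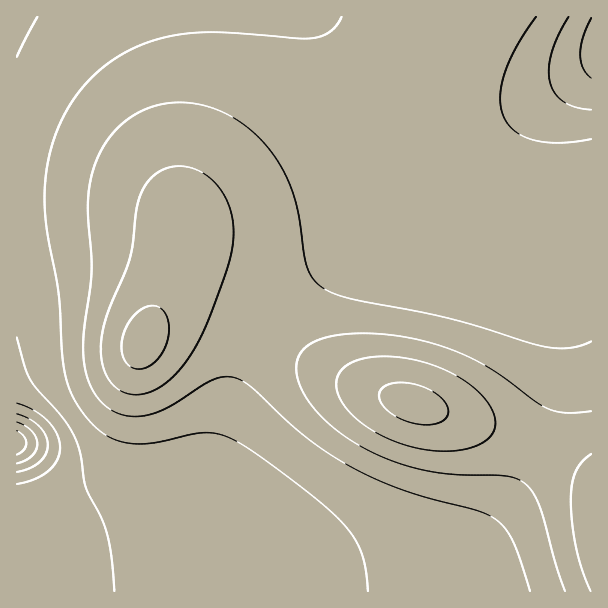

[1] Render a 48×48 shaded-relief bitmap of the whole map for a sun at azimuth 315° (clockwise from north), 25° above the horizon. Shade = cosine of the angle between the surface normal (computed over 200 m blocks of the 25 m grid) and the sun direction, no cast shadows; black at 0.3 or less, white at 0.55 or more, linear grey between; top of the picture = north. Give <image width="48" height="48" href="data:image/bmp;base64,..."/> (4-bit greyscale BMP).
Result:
<image width="48" height="48" href="data:image/bmp;base64,Qk32BAAAAAAAAHYAAAAoAAAAMAAAADAAAAABAAQAAAAAAIAEAAATCwAAEwsAABAAAAAAAAAAAAAAABEREQAiIiIAMzMzAERERABVVVUAZmZmAHd3dwCIiIgAmZmZAKqqqgC7u7sAzMzMAN3d3QDu7u4A////AIiIiIiIiIiIiIiIiIiIiIiIiIiIiJmqqoiIiIiIiIiIiIiIiIiIiIiIiIiIiZmqqoiIiIiIiIiIiIiIiIiIiIiIiIiIiZqqq4iIiIiIiIiIiIiIiIiIiIh3d3eIiZqru4iIiIiIiIiIiIiIiIiIh3d3d3d3iJqru4iIiIiIiIiIiIiIiIh3d3d3d3d3eJqru4iIiIiIiIiIiIiIh3d3d3dmZmZmeImru6mYiId3d3d3d3d3d3d3dmZlVVVWZ4mru9y6mId3d3d3d3d3d3d2ZmVVRERFVniau//8qYd3d3d3d3d3d3dmZVREMzNEVniau///yodmZmZ3d3d3d3ZmVUQzMyMzRWiau///2odlVVZmd3d3d2ZmVUQzIiIzRWeaq//+yYZUREVWZ3d3d2ZmVUQzMzM0RWeJq1iqqXZTMzRFZnd3d3dmZVVEQzNEVmeJqwNomHZDISNFVmd3d3d3d2ZlVVVVZniJqiRomYZTERE0Vmd3iIiIiIh3dmZmZ3iZqlaJmZdTEAEjRWd4iJmaqpmZiHd3d4iZmniaq6l0IAATRWeImaqru7uqmZiIiIiZmYmqvLqGMQASRWeImqu8zMu7qpmZiIiZmZmrzNyoUxESRWeJmrvMzMzLuqmZmIiImZmrzd3KdDIjRWeJmrvMzMzLuqqZmIiIiJmrze7blkMzRWeImqu7zMu7qqmZmIiIiJmrze7sqGRERWd4iaqru7uqqpmZiIiIiJmqvN7tuXVUVWZ3iJmqqqqqmZmYiIiIiJmavN3cuYZVVWZneIiZmZmZmZiIiIiIiJmaq8zMuodlVWZmd3iIiImIiIiIiIiIiJmaq7zLuodmZVZmZ3d4iIiIiIiIiIiIiJmZqru7qYd2ZlZmZmd3d4iIiIiIiIiIiJmZqqqqqYh2ZmZmZmZ3d3eIiIiIiIiIiJmaqqqqmYh3ZmZmZmZ3d3d4iIiIiIiIiJmaqqqqmYh3ZmZmZmZ3d3d4iIiIiIiIiJmqqqqqmYh3dmZmZmZ3d3d4iIiIiIiIiJqqqqqqmZiHd2ZmZmZ3d3d4iIiIiIiIiKqqqqqqqZiId3ZmZmd3d3d4iIiIiIiZmaqqqqqqqZmId3d3d3d3d3d4iIiIiJmZmaqqqqqqqpmIh3d3d3d3d3d4iIiIiJmZqqqqqrqqqpmYiHd3d3d3d3eIiIiIiJmaqqqqq7uqqpmYiId3d3d3d3iId3d3iImaq6qqqruqqqmZiIh3d3d3d4iId3d3d4iaq6qqqqqqqqmZiIiHd3d3eIiId3d3d3iJq6qqqqqqqqmZiIiIh3d4iIiId3d2ZmeImpqqqqqqqqmZmIiIiIiIiIiIh3dmZmZniZmqqqqqqpmZmIiIiIiIiIiIh3dmVVVWeJmaqqqqqpmZmIiIiIiIiIiIh3dmVUREVpmZqqqqqZmZmIiIiIiIiIiIiHd2VEMzRJmZmZqpmZmZiIiIiIiIiIiIiHd2VDMiI5mZmZmZmZmZiIiIiIiIiIiIiId2ZUIREZmZmZmZmZmZiIiIh3iIiIiIiId3ZUMhAA=="/>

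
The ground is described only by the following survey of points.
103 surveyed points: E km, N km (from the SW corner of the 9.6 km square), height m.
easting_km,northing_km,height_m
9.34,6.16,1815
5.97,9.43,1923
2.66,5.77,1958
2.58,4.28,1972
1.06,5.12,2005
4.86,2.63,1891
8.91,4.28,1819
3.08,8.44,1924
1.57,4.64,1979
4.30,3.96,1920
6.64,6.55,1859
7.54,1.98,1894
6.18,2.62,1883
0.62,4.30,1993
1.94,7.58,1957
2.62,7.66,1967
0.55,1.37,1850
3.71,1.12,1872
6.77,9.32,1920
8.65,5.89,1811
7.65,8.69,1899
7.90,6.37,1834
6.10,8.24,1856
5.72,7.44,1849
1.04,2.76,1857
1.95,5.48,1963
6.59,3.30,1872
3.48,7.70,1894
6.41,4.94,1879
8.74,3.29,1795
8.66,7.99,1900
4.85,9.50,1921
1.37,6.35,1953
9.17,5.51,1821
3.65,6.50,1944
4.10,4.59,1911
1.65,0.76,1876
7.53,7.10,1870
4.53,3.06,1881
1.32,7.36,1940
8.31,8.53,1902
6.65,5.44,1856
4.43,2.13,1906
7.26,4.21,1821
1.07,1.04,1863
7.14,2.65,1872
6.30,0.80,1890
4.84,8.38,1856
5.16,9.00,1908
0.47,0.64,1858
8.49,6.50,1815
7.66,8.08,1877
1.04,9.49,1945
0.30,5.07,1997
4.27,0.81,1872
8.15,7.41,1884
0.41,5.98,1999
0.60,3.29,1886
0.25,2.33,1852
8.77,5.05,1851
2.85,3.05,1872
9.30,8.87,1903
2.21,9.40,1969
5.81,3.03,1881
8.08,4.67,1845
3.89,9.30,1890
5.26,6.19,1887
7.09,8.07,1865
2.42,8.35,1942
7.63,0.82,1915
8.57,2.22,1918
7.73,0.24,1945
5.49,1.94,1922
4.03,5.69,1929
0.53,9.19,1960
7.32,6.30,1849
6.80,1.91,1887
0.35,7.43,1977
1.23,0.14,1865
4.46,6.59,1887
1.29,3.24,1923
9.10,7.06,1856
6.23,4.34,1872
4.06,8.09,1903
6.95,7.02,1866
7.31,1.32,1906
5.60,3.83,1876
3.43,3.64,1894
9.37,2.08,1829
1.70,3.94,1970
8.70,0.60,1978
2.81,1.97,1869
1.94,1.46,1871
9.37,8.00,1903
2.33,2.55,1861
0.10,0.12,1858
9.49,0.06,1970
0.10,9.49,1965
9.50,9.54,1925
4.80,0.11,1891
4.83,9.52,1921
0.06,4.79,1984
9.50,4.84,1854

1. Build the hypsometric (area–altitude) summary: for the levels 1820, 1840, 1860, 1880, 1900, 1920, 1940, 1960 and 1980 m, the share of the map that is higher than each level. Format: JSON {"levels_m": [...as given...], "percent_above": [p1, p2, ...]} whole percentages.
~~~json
{"levels_m": [1820, 1840, 1860, 1880, 1900, 1920, 1940, 1960, 1980], "percent_above": [95, 92, 79, 59, 44, 32, 20, 12, 5]}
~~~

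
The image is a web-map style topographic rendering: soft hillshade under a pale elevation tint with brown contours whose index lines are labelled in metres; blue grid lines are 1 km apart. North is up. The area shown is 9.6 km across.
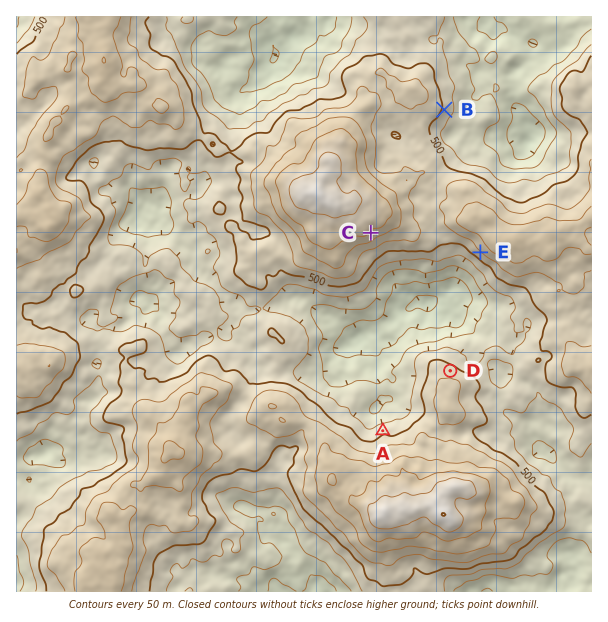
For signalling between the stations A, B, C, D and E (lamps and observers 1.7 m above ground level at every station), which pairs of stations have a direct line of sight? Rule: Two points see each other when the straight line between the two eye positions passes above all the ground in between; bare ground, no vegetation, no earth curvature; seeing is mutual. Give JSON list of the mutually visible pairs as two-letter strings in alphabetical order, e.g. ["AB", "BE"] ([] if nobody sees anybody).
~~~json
["AC", "AE", "CD", "CE", "DE"]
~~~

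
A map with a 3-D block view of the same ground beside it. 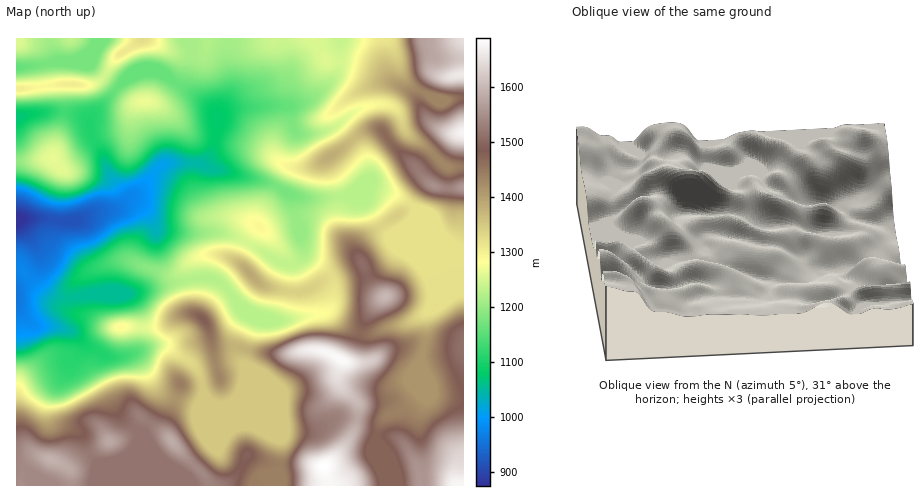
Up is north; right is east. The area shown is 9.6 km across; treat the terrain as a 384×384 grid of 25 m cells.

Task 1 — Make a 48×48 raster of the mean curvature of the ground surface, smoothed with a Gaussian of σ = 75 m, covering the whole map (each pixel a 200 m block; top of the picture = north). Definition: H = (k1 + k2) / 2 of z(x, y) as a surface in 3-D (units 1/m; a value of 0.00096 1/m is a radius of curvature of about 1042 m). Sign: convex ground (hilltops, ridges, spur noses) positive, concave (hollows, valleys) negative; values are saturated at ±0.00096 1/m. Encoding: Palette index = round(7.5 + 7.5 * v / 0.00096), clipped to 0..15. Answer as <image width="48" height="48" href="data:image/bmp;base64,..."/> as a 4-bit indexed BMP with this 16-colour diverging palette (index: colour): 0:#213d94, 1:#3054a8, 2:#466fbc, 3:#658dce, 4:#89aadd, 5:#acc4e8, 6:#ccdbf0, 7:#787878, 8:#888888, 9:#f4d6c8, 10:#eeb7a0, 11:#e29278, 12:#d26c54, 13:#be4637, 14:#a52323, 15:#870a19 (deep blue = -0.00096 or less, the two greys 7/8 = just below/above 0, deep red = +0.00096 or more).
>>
<image width="48" height="48" href="data:image/bmp;base64,Qk32BAAAAAAAAHYAAAAoAAAAMAAAADAAAAABAAQAAAAAAIAEAAATCwAAEwsAABAAAAAAAAAAlD0hAKhUMAC8b0YAzo1lAN2qiQDoxKwA8NvMAHh4eACIiIgAyNb0AKC37gB4kuIAVGzSADdGvgAjI6UAGQqHAKd2V4VniIiIh2a7ylV3QZuYitxVY7hZypZWi8dnd3eHdm33bJVnQpy5itomZLdZp4ecy5dWZ3d3Vs+ACsmZZ//tqYI3R8dol3vduXd4ZXd0jvcAKv65Rdys2lBmS7V5mZyWiYWO+mdX/6EWOftSAYc1vpFVnYN7qatCRlJ9uXZs/EBnVHQ2UGhTXOZJ22N7qLpleInLZXibyCN3dlZ3YYp1R+klh1R5l9povN7YZq24iCV3d3d3U72GNKoyVnVWdrhVZ6uoaOx1eEV3d3d3U82nVt91d4ZVd6ZSE2irq/hEeYRWdXd3Uoh5q8tmmGdleMdTIjR7zdZFnuRNxXd3MUZ6ynUzZmdliehmVDNHqoVH38Jf1mdiI0aLt1VTRXdWidp2ZmZDRVRJ60B+llUSd2VYq6q3RWdnmZqod3hzESNKpCOtZEac/7iK7//+ZlV4mUa8qpdTQxAmVoa8Z6z/////+3bfqYVomVRqqGVWmGQ0R5fMerd2jP/9lSE6urdpqXU0Qzau/8qagyX8Z2MQAmh1NGURRYl7y3ZVV3eu//qL2Xz7QzNDAAAQJ6tyEBRIvWaJqqmHd4Z77//5QlVEREMhFqvJhiEia1eamHZTERNprOyXRERWeIh1FKvf7YRVNmiYh1VVVBE1VndmQ0nMzMqHNKrf/6VXZXh3m5dVRDNGUzREM4/9yry3JKmc3YRnd5hlasuXZ5mal1QzJv+3VFm3Jap2eWR3d6hlV7zLq83Jm6dVjv1SNEV2Wd6kRkZ3d6hmV5mrzMuGe9zN/8UTeFNWnP+TNWd3d6d3aId4q6gzeaq8pzJIqFRXvdtjV3d3d4eIeHVWmphCRVVEM0erlURa7slUd3d3Z1eYdlRFeIlkRXdVV4vKhVVr26qXZ3d2d0RVREVlVWdlebypmqupdmZ4dEact3dkllVUVTRWVWZWebuqqqqYd4h3ZDJIy2QCY1Z3h1M0ZnZniJiJmZqpZVVWdmVGdSJGdjRXmpdYllZneIeJmYmHMiRFVXdlImz//0Z63+yYdlVneZhmZUMiNniIhlZTN8/9n5q87/6DWZVGeJdDIiNYvMy6l1QyW/2TBLzLqqthbLgzNERVVoq9273sqGQjjvxQAYq7unhSfdpSNWZmiZq8lnrv2mMm79gBd0irymVVi7p1V6t1mpmqdDWL7oNd+TAH3UiqyVRnmqmHectleIiZhCISbMi/oAOf/0eIqFVmipeIm8hVVoiZhmhzBL7/cE3+3iIjZ1VVipd5q6dGVoh4hovdYCjMUI/GjhAAJDMzjLq7uoVFVmVVZVV85xAAAK9QGbmGVVVBS93bl2VVV4h3dmU2vadCN9gAAP/////4FJu5ZWd3ZniImIhTasy6zGAmhKq9//7eUTVlRniZdndnh3iFRomrtTr//wEjQyAssRRDSImpd4d3dniZZXiZcG/qvENEM0Yq+zAUiomYiIiIhniadniZUH2ERcqXZ2VF/9qruXiYeImZh3iIZniZMZ12d8mInNhhF87qdWeYd3iZiJmHZVZ1Je14qw=="/>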